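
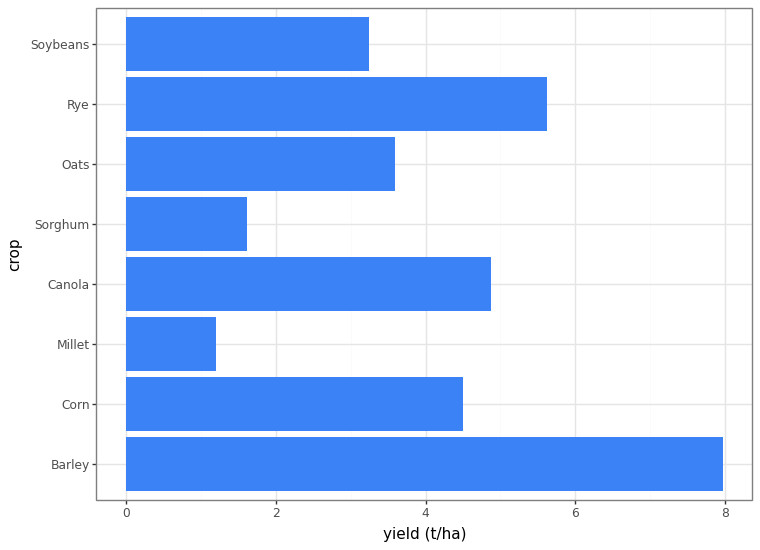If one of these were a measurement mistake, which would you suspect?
Barley ≈ 8; the rest sit between ≈ 1 and ≈ 6.

Barley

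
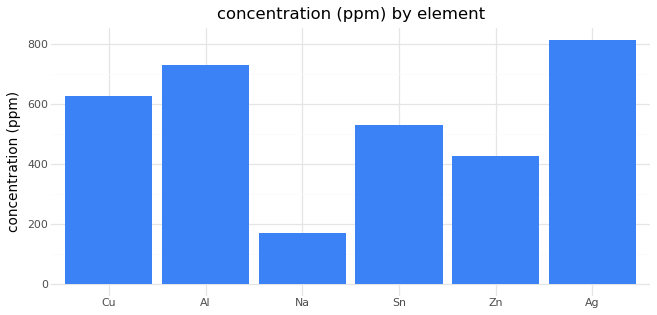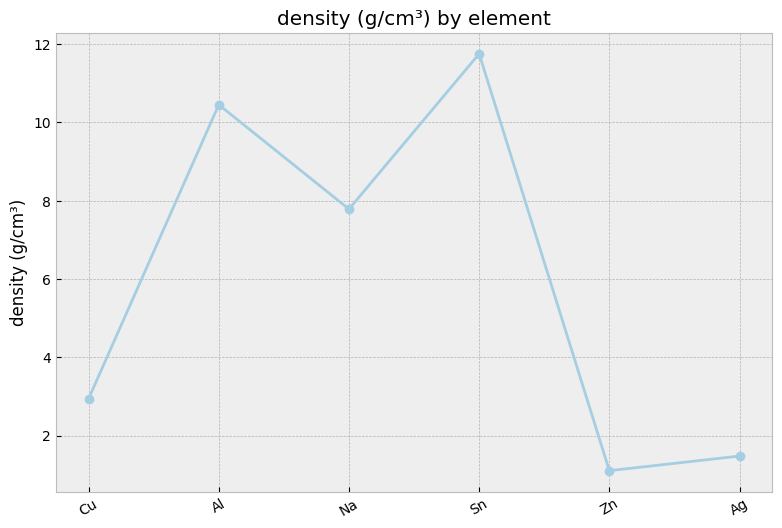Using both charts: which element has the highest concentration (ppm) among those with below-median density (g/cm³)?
Chart 2 median density (g/cm³) ≈ 6; below-median elements: Cu, Zn, Ag. Among those, Ag has the highest concentration (ppm) (≈ 800).

Ag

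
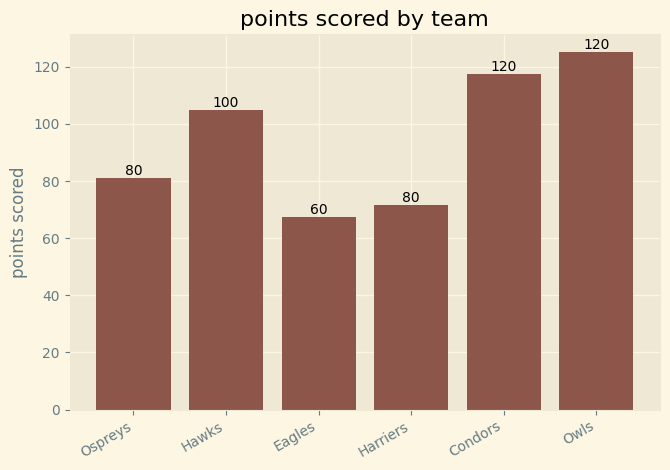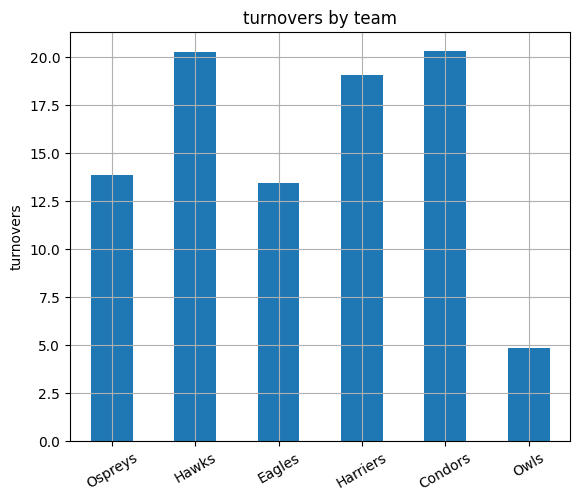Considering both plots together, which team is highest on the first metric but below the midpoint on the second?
Owls

Chart 2 median turnovers ≈ 16; below-median teams: Ospreys, Eagles, Owls. Among those, Owls has the highest points scored (≈ 120).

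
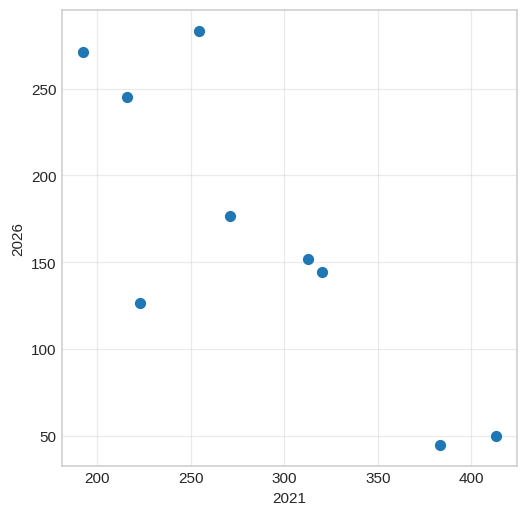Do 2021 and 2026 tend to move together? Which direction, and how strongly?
negative, strong

Points are negatively correlated; strong (|r| ≈ 0.8).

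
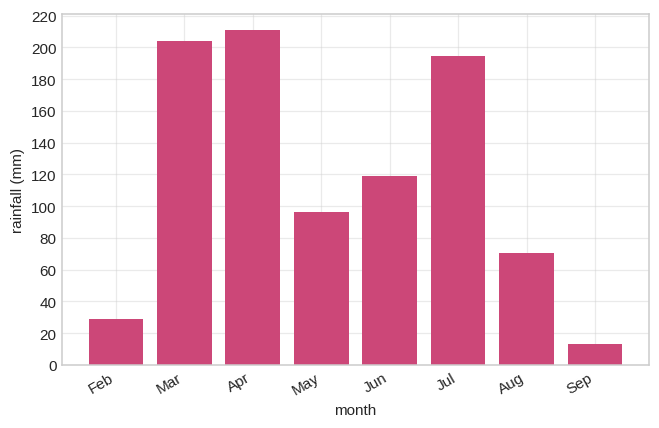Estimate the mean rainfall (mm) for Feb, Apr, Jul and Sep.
(20 + 220 + 200 + 20) / 4 ≈ 115.

≈ 115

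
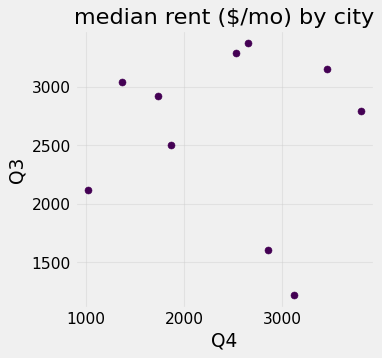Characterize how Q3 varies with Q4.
no clear correlation

Points are roughly uncorrelated; weak (|r| ≈ 0.0).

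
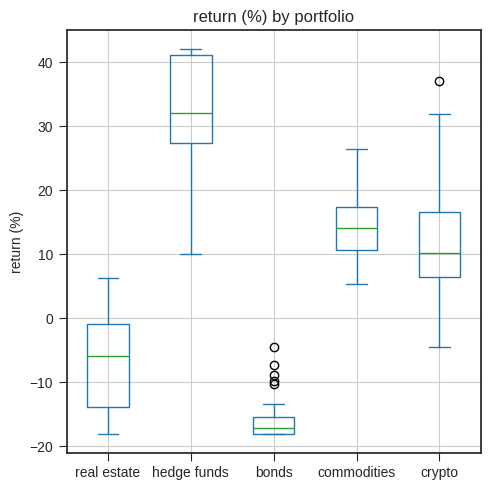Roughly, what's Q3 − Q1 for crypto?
Q3 ≈ 15, Q1 ≈ 5; IQR ≈ 10.

≈ 10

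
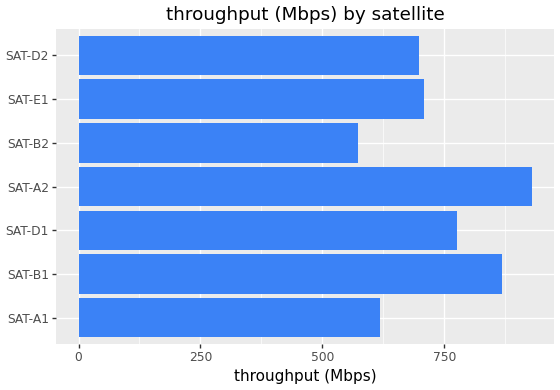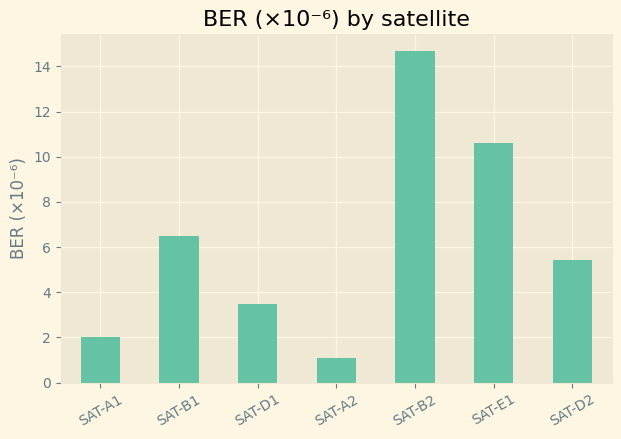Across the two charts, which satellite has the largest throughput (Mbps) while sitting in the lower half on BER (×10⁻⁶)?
SAT-A2

Chart 2 median BER (×10⁻⁶) ≈ 6; below-median satellites: SAT-A1, SAT-D1, SAT-A2. Among those, SAT-A2 has the highest throughput (Mbps) (≈ 900).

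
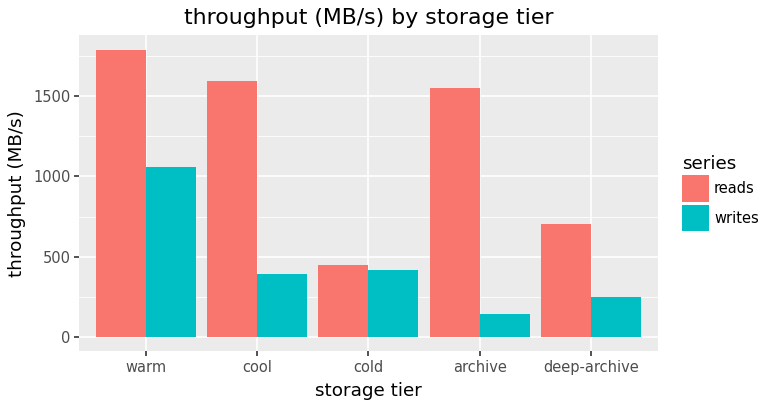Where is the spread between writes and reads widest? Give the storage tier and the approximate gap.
archive: writes ≈ 200, reads ≈ 1600 → gap ≈ 1400. Next-largest (cool) is only ≈ 1200.

archive, ≈ 1400 MB/s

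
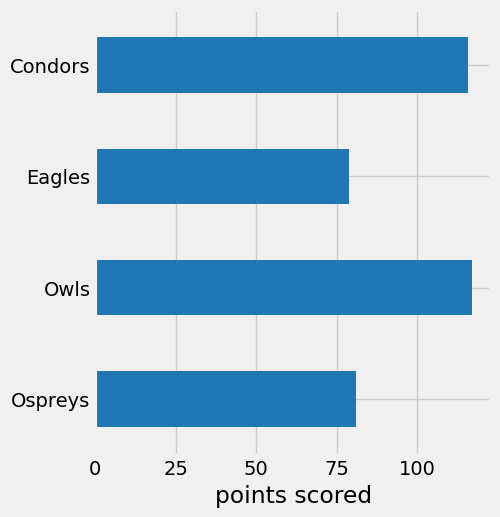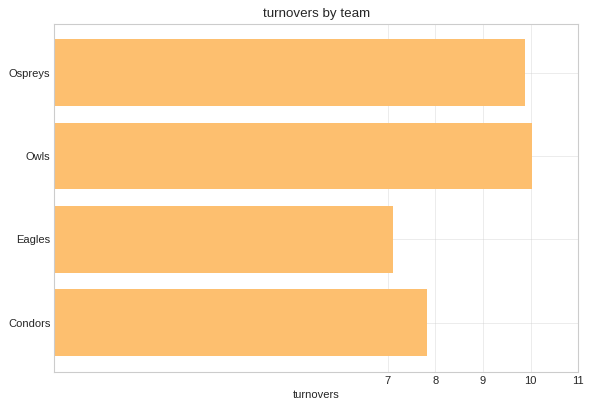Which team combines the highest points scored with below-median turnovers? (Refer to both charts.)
Condors

Chart 2 median turnovers ≈ 9; below-median teams: Eagles, Condors. Among those, Condors has the highest points scored (≈ 120).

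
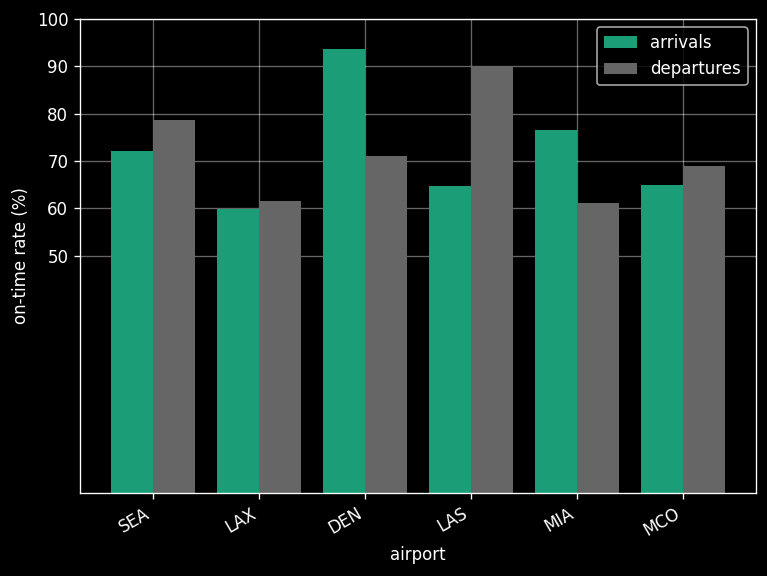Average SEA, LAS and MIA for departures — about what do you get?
(80 + 90 + 60) / 3 ≈ 77.

≈ 77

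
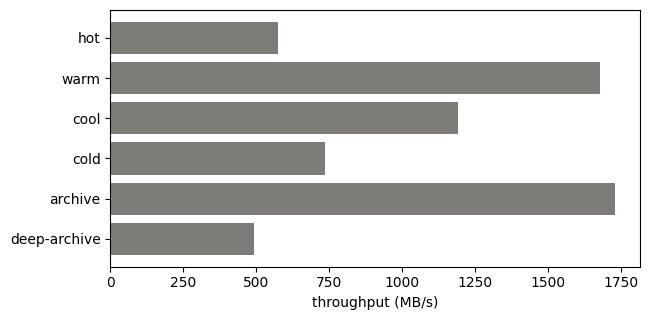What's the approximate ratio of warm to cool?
warm ≈ 1600, cool ≈ 1200; 1600/1200 ≈ 1.33.

≈ 1.33×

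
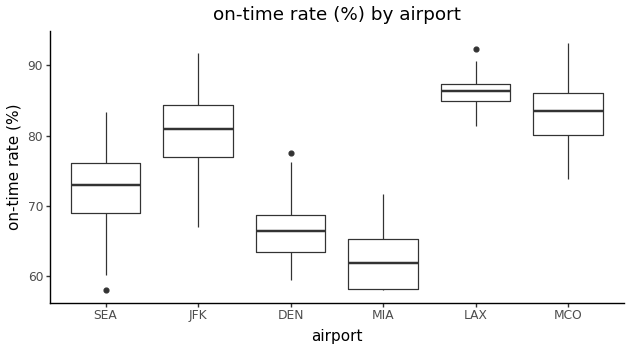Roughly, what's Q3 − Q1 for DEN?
≈ 5

Q3 ≈ 70, Q1 ≈ 65; IQR ≈ 5.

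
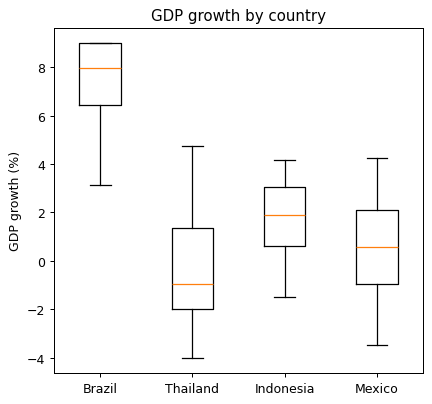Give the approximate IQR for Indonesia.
Q3 ≈ 3, Q1 ≈ 1; IQR ≈ 2.

≈ 2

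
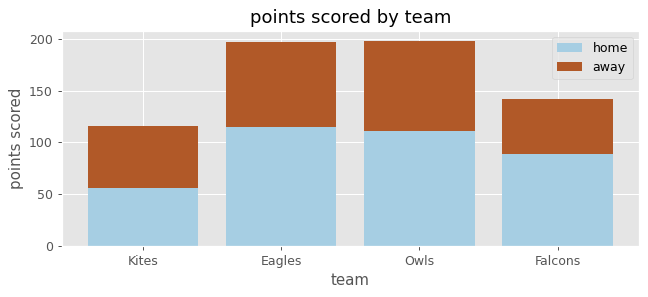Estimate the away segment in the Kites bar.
≈ 60

away top ≈ 120, bottom ≈ 60; segment ≈ 60.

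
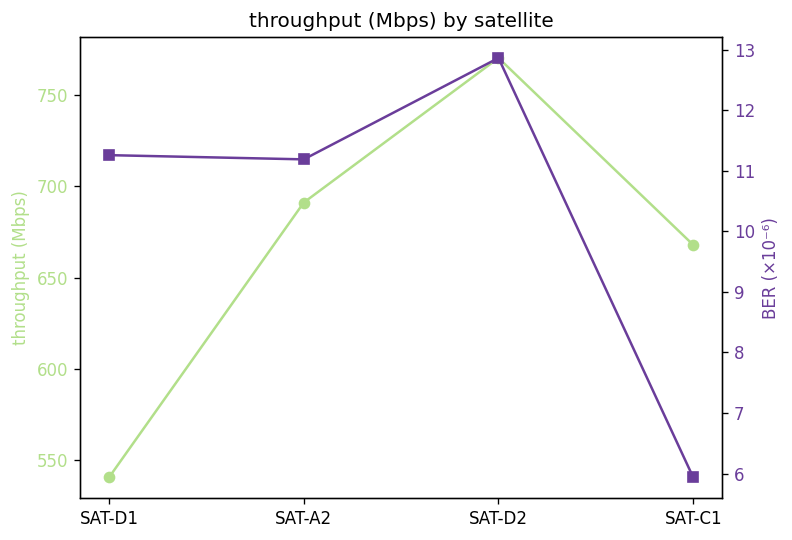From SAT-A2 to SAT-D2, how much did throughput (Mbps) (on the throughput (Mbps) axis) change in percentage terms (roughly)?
SAT-A2 ≈ 700, SAT-D2 ≈ 780; (780 − 700) / 700 ≈ +11.4%.

≈ +11.4%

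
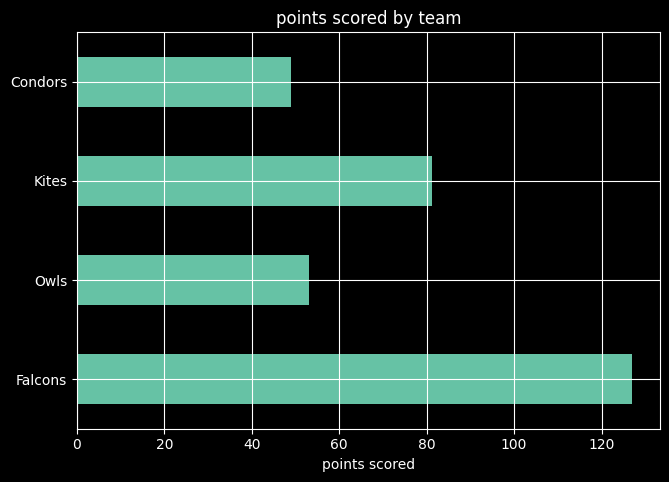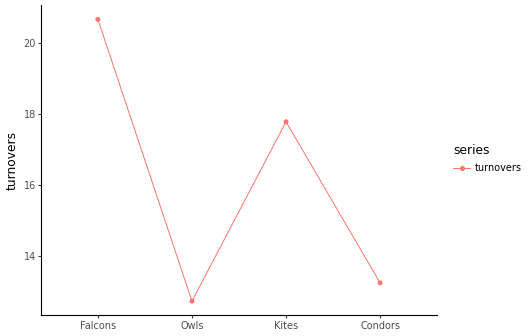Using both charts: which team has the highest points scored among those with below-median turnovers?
Chart 2 median turnovers ≈ 16; below-median teams: Owls, Condors. Among those, Owls has the highest points scored (≈ 60).

Owls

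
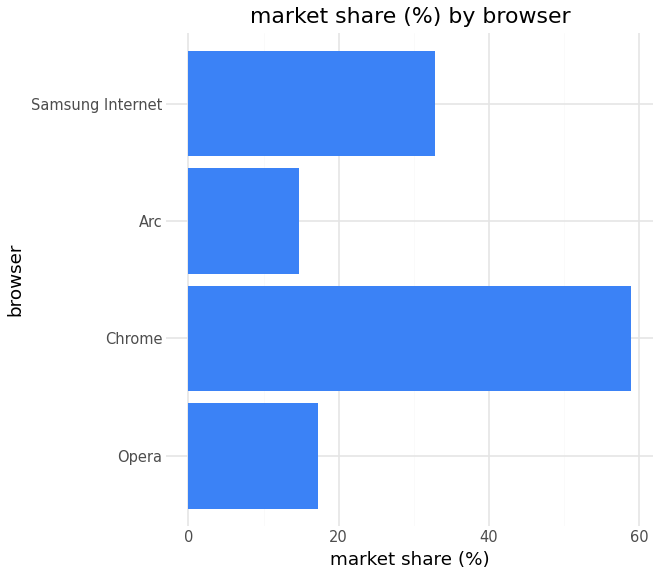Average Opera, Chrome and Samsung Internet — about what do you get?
≈ 37

(15 + 60 + 35) / 3 ≈ 37.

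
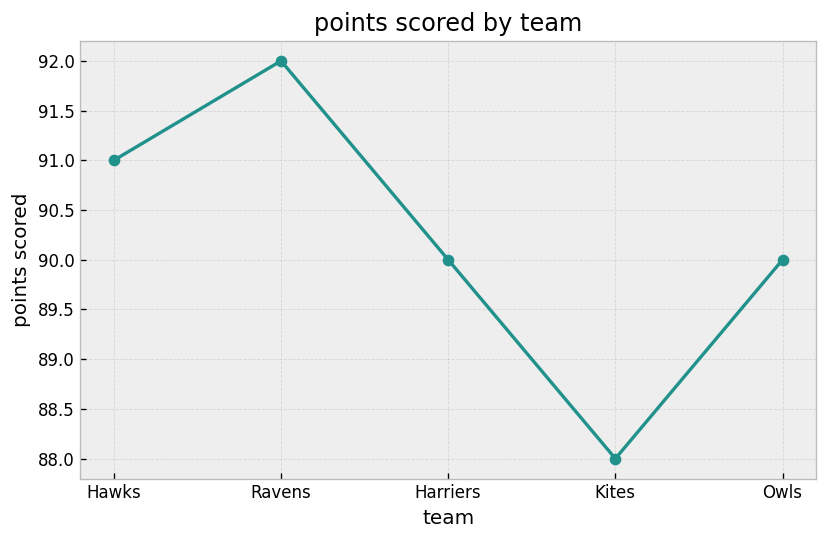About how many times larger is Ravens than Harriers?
Ravens ≈ 92.0, Harriers ≈ 90.0; 92.0/90.0 ≈ 1.02.

≈ 1.02×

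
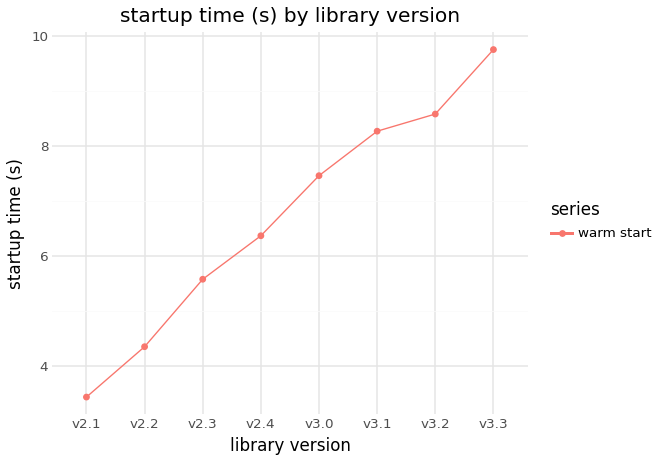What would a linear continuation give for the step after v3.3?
Last three: 8, 9, 10 → slope ≈ 1/step → next ≈ 11.

≈ 11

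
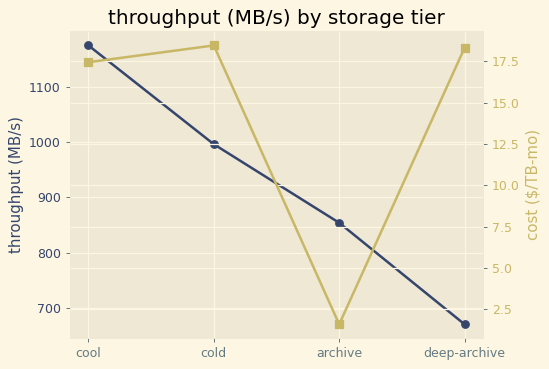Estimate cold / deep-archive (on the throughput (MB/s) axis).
≈ 1.54×

cold ≈ 1000, deep-archive ≈ 650; 1000/650 ≈ 1.54.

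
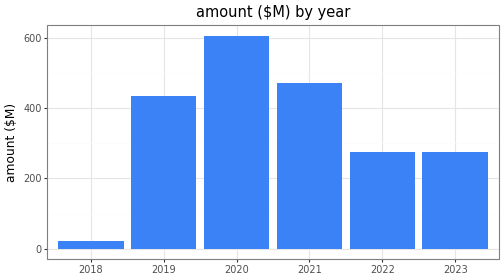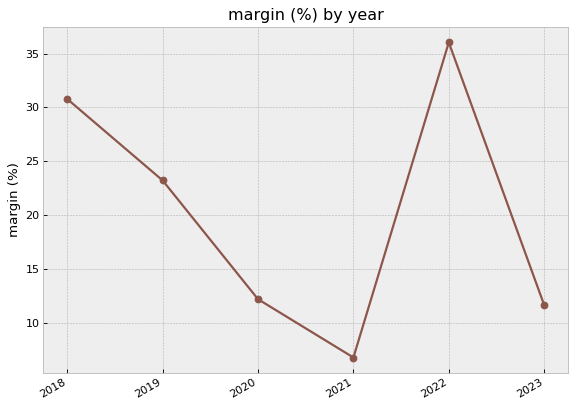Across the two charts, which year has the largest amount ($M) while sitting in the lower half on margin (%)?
2020

Chart 2 median margin (%) ≈ 20; below-median years: 2020, 2021, 2023. Among those, 2020 has the highest amount ($M) (≈ 600).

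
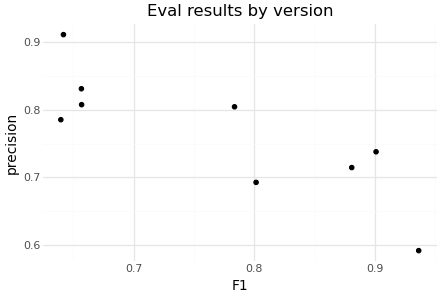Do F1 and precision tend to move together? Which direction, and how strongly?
Points are negatively correlated; strong (|r| ≈ 0.8).

negative, strong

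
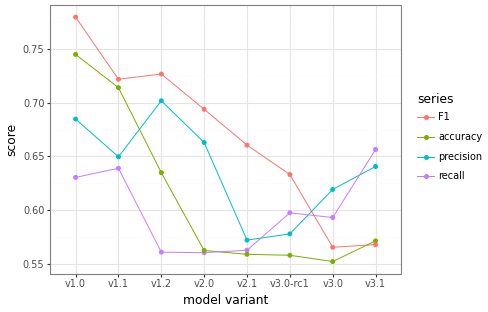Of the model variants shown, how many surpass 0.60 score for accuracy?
Above 0.60: v1.0, v1.1, v1.2.

3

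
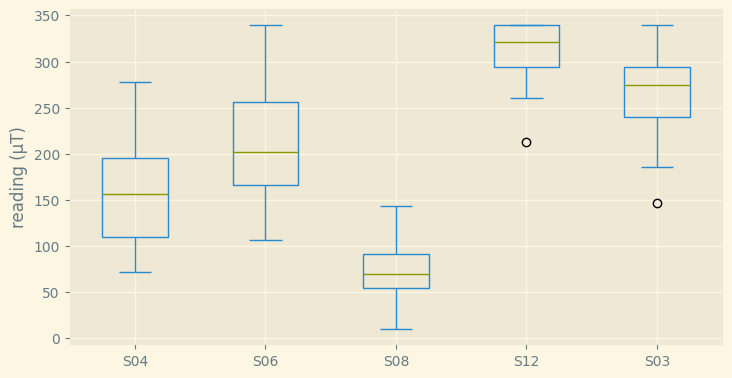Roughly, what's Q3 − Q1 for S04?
Q3 ≈ 200, Q1 ≈ 100; IQR ≈ 100.

≈ 100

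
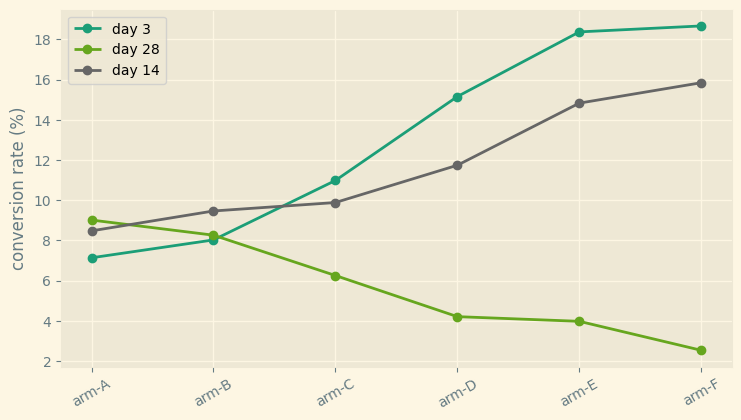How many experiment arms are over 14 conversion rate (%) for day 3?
3

Above 14: arm-D, arm-E, arm-F.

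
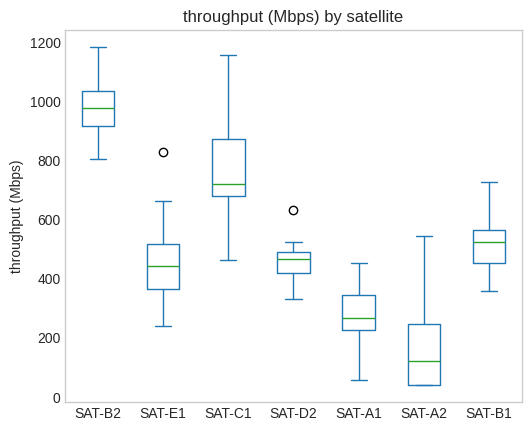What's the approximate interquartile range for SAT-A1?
≈ 100

Q3 ≈ 300, Q1 ≈ 200; IQR ≈ 100.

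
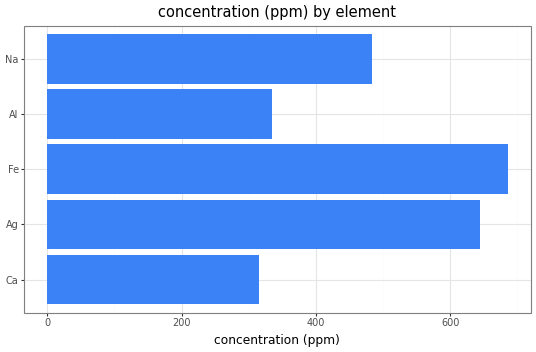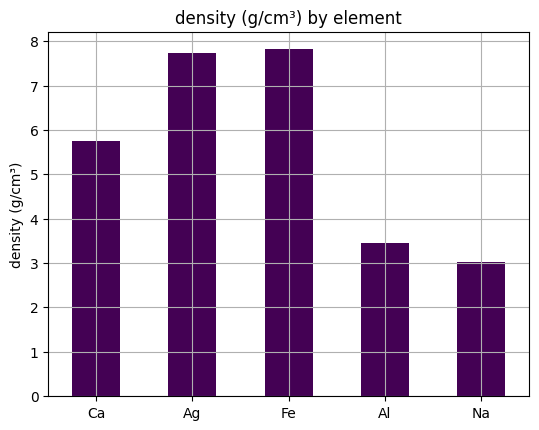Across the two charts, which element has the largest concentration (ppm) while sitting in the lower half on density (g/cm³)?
Chart 2 median density (g/cm³) ≈ 6; below-median elements: Al, Na. Among those, Na has the highest concentration (ppm) (≈ 500).

Na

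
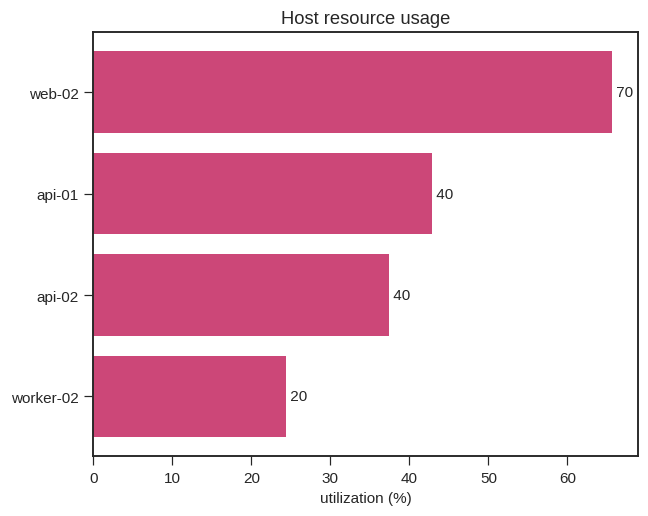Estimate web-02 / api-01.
web-02 ≈ 70, api-01 ≈ 40; 70/40 ≈ 1.75.

≈ 1.75×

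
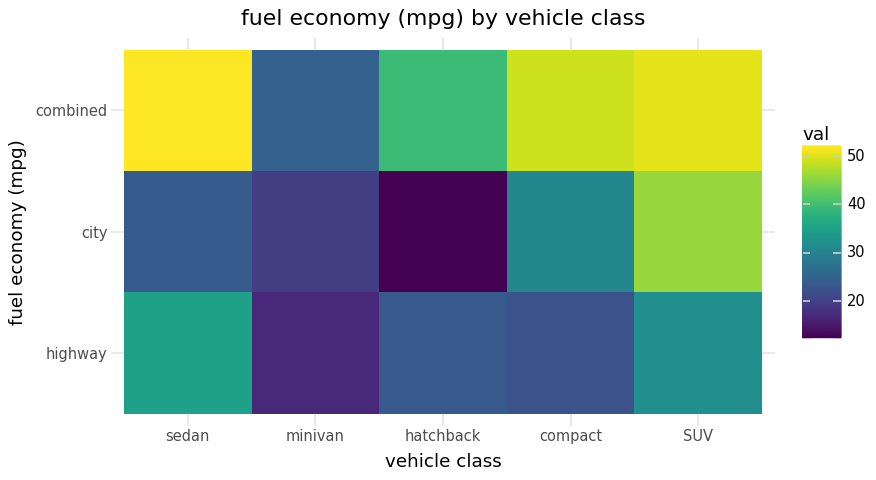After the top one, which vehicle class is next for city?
Top 3 for city: SUV ≈ 45, compact ≈ 30, sedan ≈ 25.

compact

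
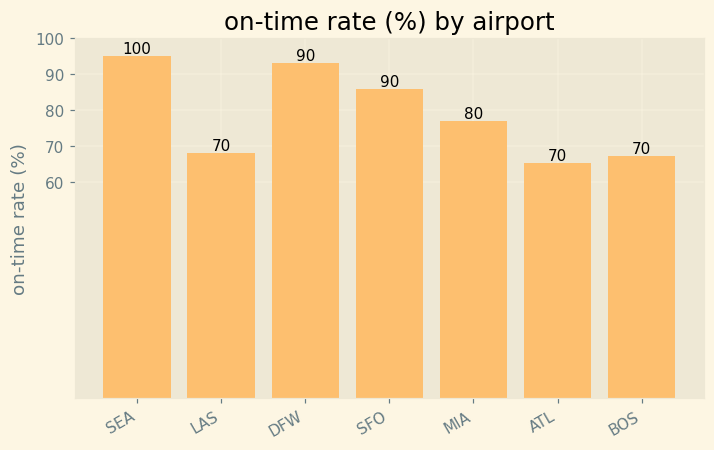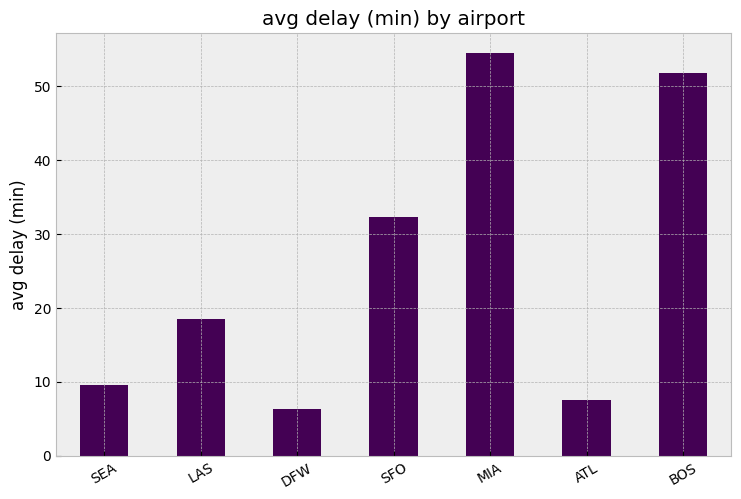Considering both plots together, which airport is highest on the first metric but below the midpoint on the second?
Chart 2 median avg delay (min) ≈ 20; below-median airports: SEA, DFW, ATL. Among those, SEA has the highest on-time rate (%) (≈ 100).

SEA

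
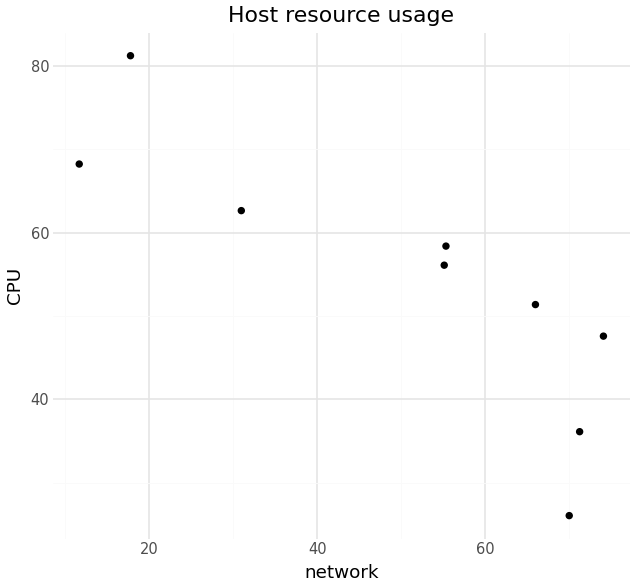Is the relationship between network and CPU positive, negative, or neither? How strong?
negative, strong

Points are negatively correlated; strong (|r| ≈ 0.8).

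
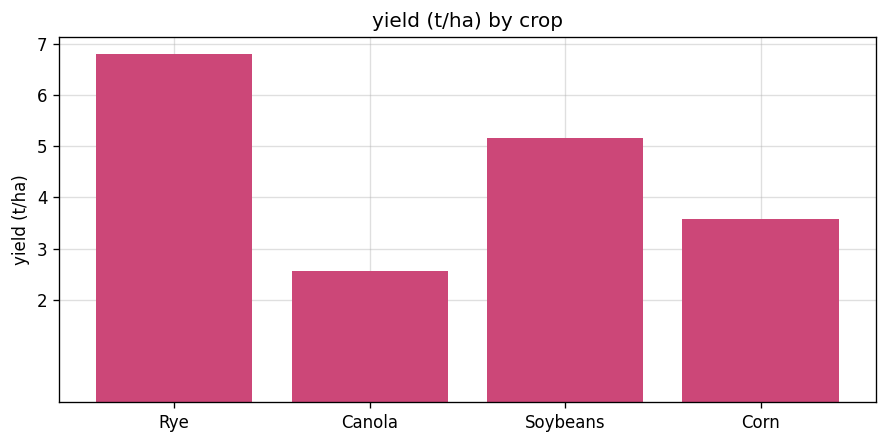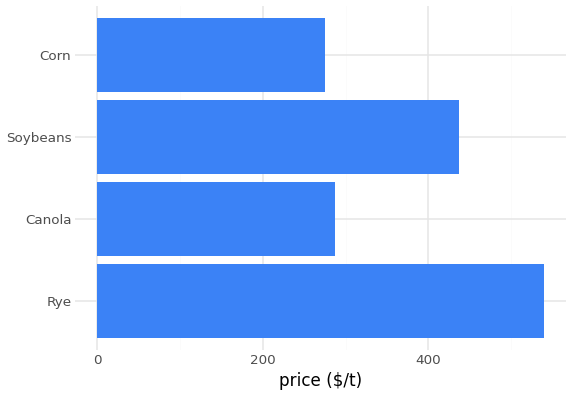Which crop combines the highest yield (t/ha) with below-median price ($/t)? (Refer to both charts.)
Chart 2 median price ($/t) ≈ 350; below-median crops: Canola, Corn. Among those, Corn has the highest yield (t/ha) (≈ 4).

Corn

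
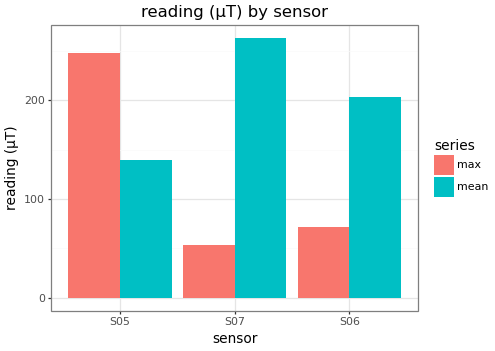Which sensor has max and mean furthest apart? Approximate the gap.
S07, ≈ 225 µT

S07: max ≈ 50, mean ≈ 275 → gap ≈ 225. Next-largest (S06) is only ≈ 125.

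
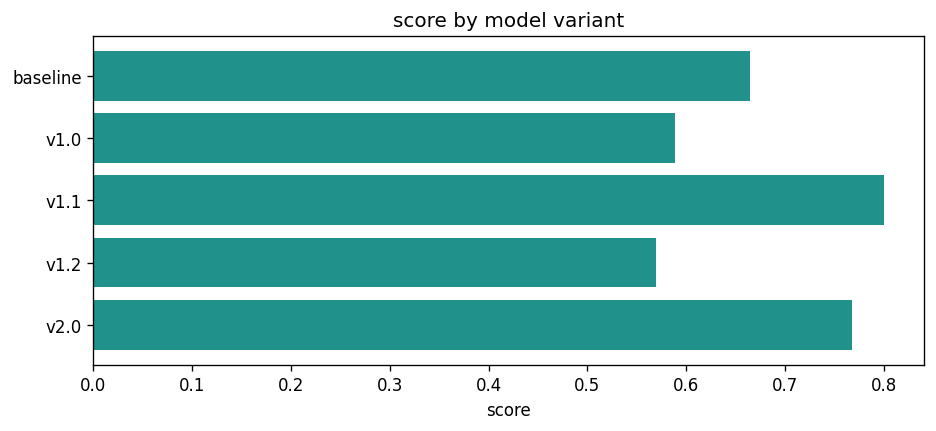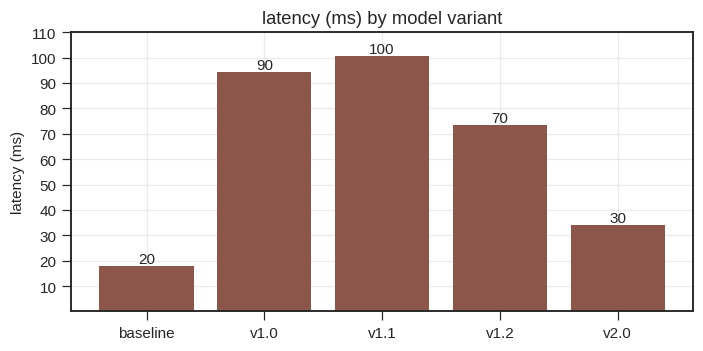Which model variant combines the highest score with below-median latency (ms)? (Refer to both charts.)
Chart 2 median latency (ms) ≈ 70; below-median model variants: baseline, v2.0. Among those, v2.0 has the highest score (≈ 0.8).

v2.0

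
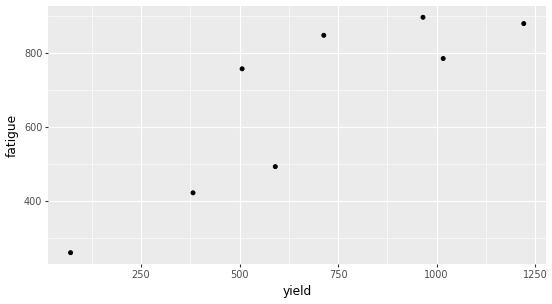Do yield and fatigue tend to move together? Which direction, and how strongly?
Points are positively correlated; strong (|r| ≈ 0.9).

positive, strong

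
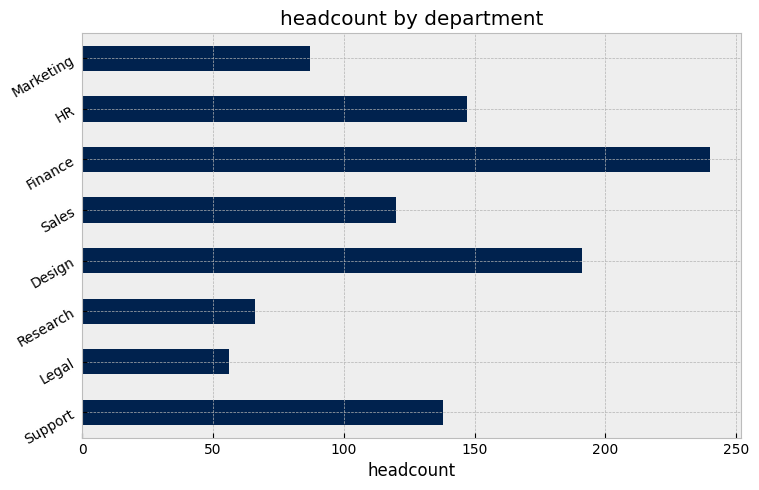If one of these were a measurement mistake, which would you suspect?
Finance

Finance ≈ 240; the rest sit between ≈ 60 and ≈ 200.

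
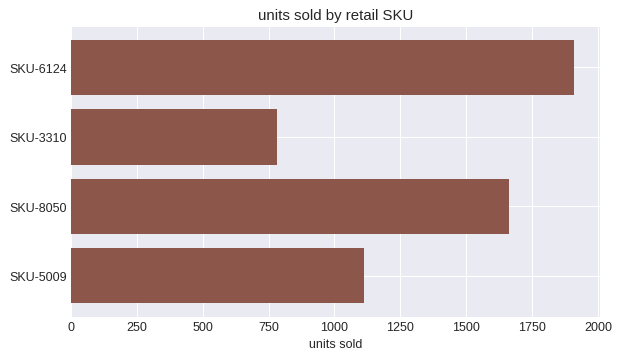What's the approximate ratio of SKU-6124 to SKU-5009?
≈ 1.67×

SKU-6124 ≈ 2000, SKU-5009 ≈ 1200; 2000/1200 ≈ 1.67.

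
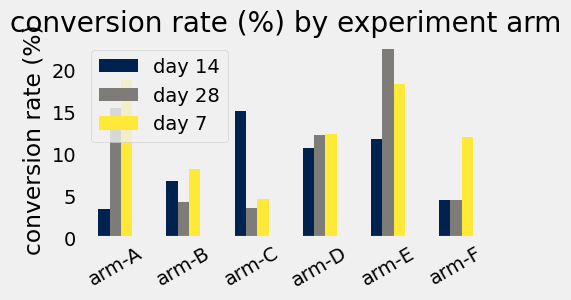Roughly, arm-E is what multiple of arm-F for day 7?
arm-E ≈ 18, arm-F ≈ 12; 18/12 ≈ 1.5.

≈ 1.5×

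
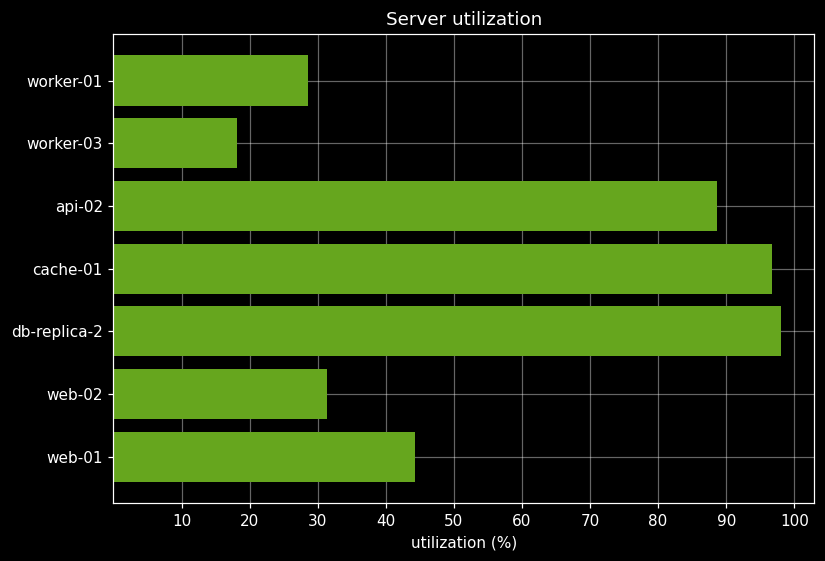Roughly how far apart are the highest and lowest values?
Max db-replica-2 ≈ 100, min worker-03 ≈ 20; range ≈ 80.

≈ 80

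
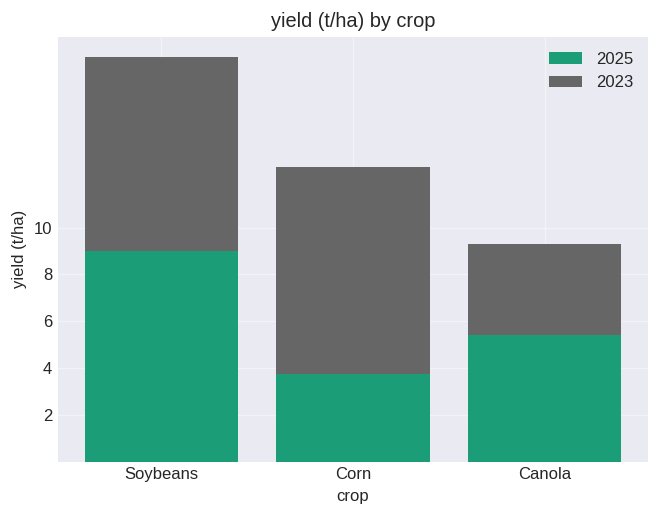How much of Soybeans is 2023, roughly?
≈ 8

2023 top ≈ 18, bottom ≈ 10; segment ≈ 8.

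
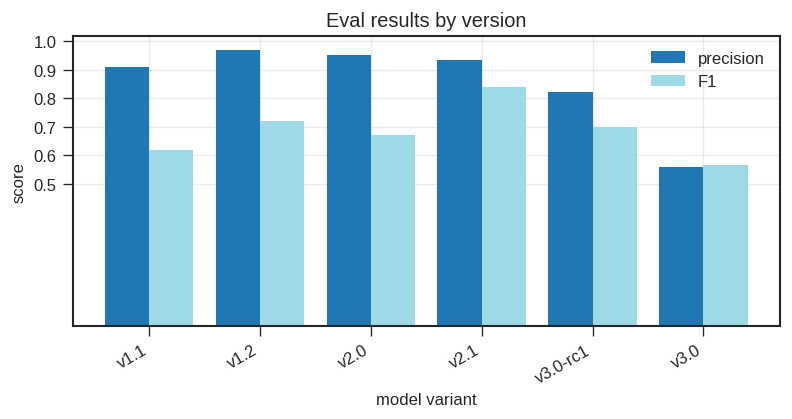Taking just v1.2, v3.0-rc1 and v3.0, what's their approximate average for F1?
(0.7 + 0.7 + 0.6) / 3 ≈ 0.67.

≈ 0.67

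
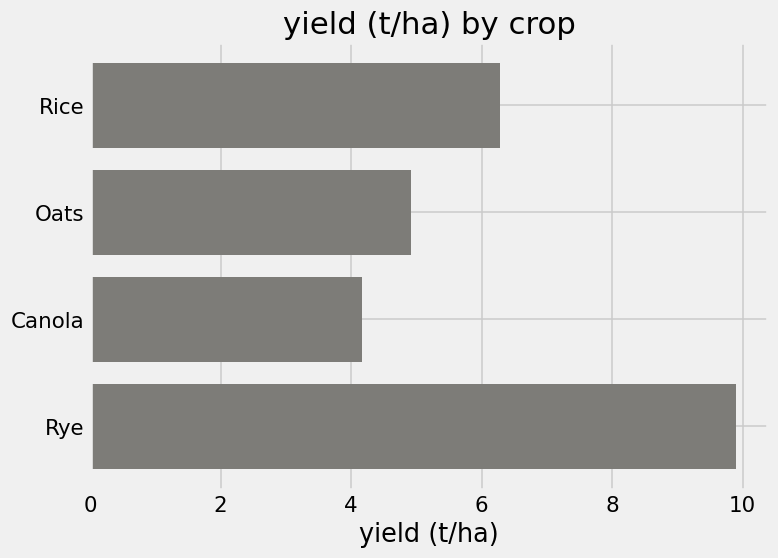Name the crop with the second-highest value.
Top 3: Rye ≈ 10, Rice ≈ 6, Oats ≈ 5.

Rice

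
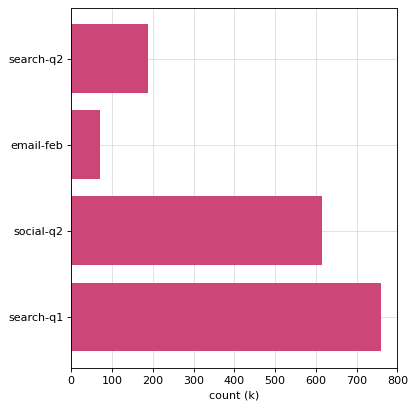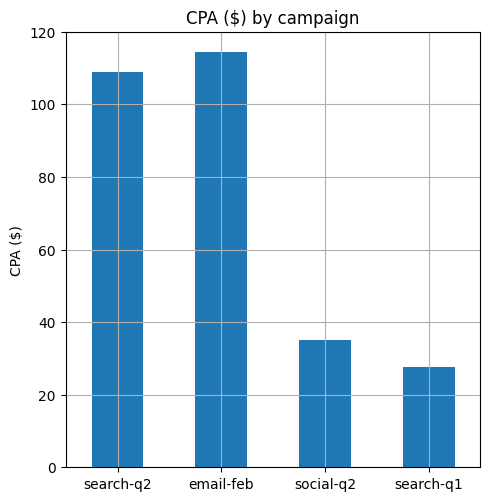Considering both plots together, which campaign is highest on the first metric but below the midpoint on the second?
search-q1

Chart 2 median CPA ($) ≈ 80; below-median campaigns: social-q2, search-q1. Among those, search-q1 has the highest count (k) (≈ 800).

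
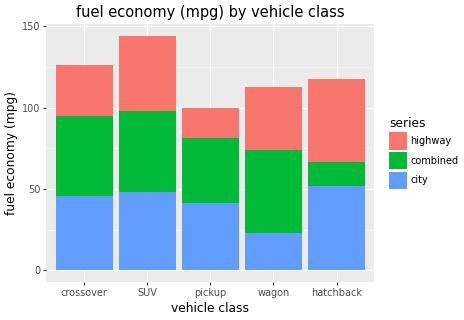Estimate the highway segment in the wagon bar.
highway top ≈ 120, bottom ≈ 80; segment ≈ 40.

≈ 40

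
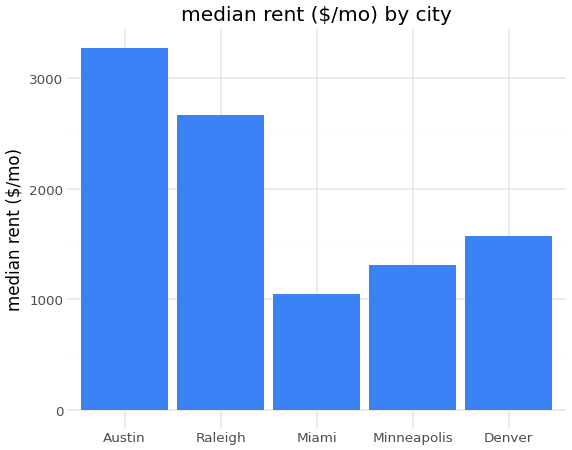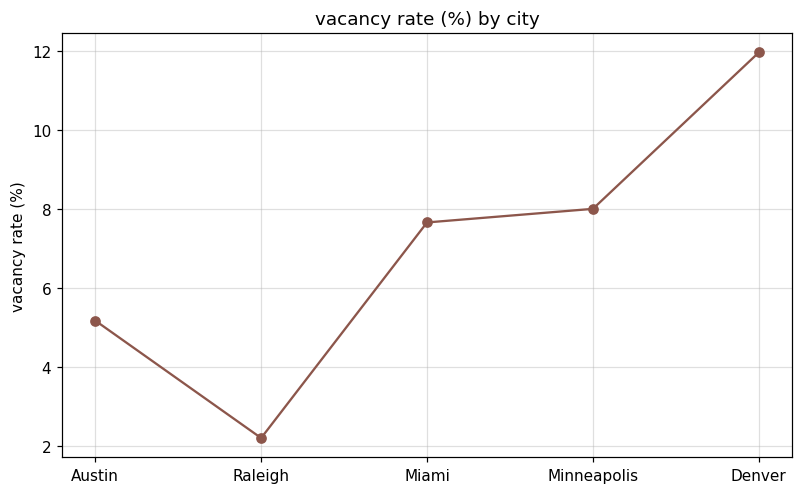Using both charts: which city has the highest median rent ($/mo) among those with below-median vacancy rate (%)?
Chart 2 median vacancy rate (%) ≈ 8; below-median cities: Austin, Raleigh. Among those, Austin has the highest median rent ($/mo) (≈ 3500).

Austin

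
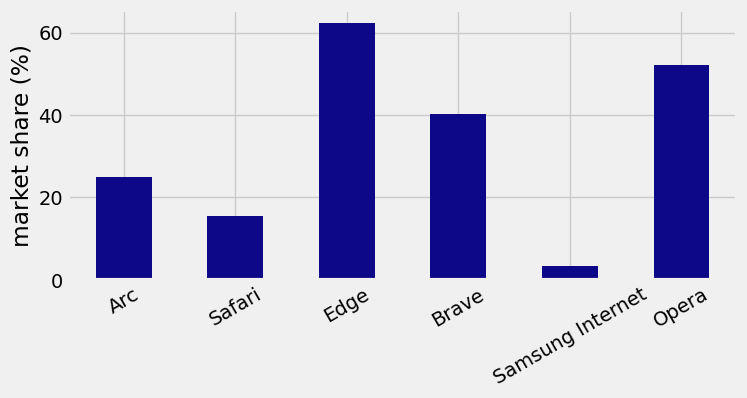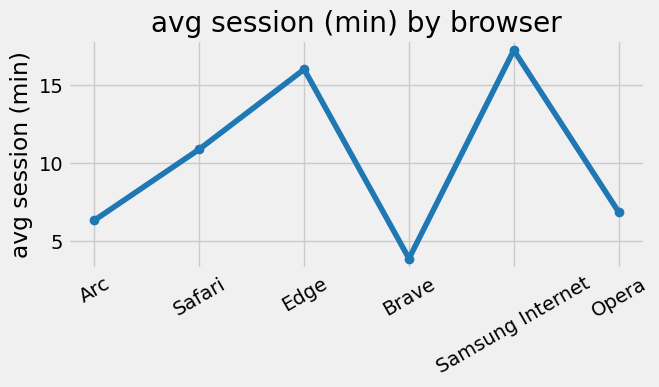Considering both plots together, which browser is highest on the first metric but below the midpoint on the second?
Chart 2 median avg session (min) ≈ 8; below-median browsers: Arc, Brave, Opera. Among those, Opera has the highest market share (%) (≈ 50).

Opera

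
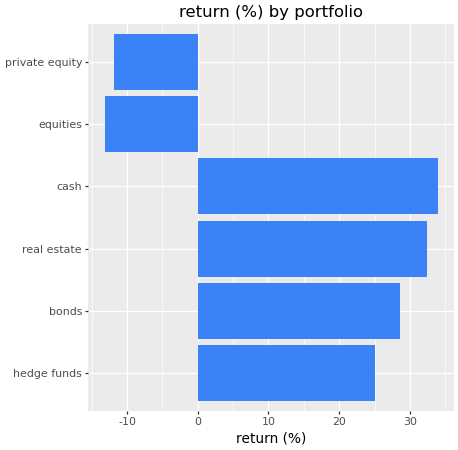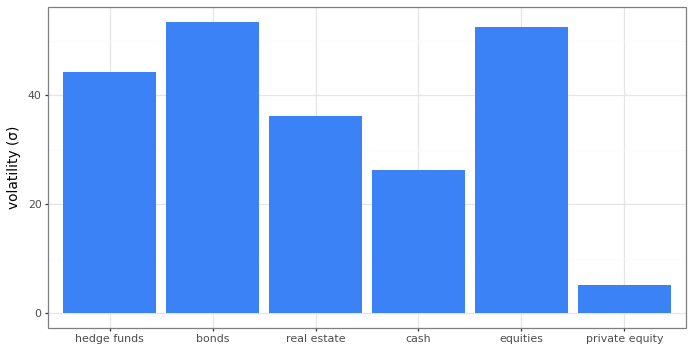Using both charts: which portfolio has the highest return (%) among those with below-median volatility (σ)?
cash

Chart 2 median volatility (σ) ≈ 40; below-median portfolios: real estate, cash, private equity. Among those, cash has the highest return (%) (≈ 35).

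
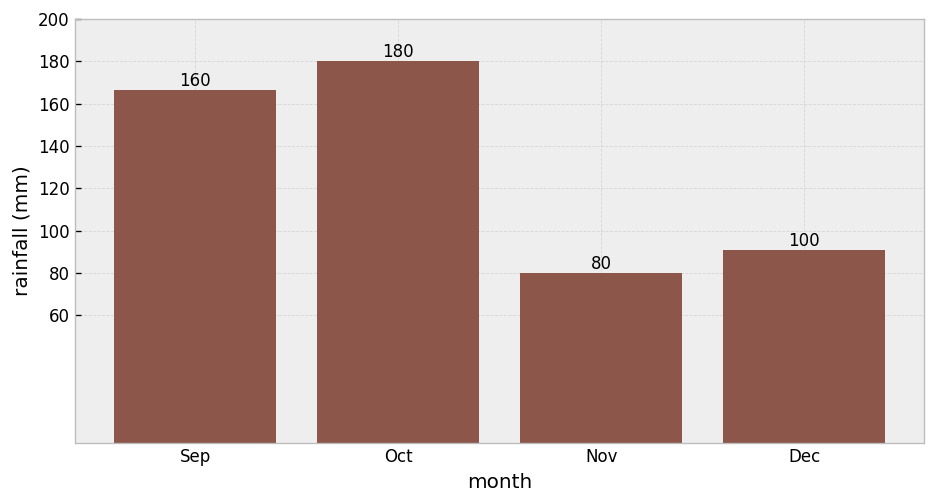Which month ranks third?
Top 4: Oct ≈ 180, Sep ≈ 160, Dec ≈ 100, Nov ≈ 80.

Dec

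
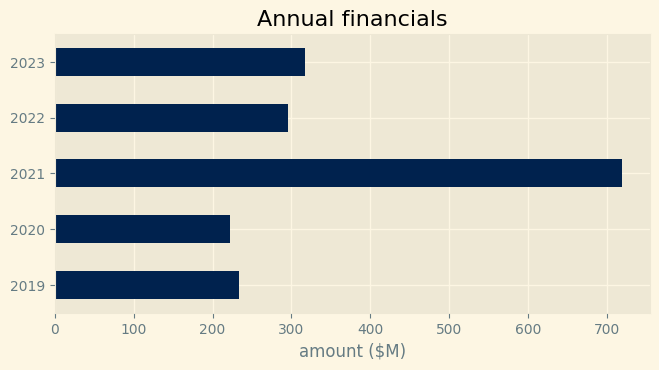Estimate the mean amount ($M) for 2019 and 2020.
(200 + 200) / 2 ≈ 200.

≈ 200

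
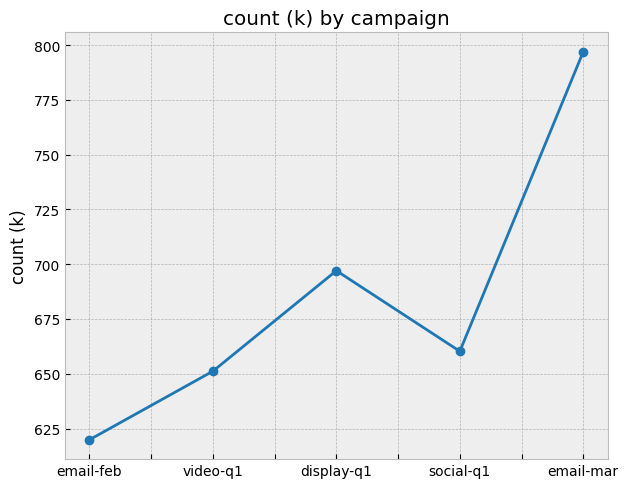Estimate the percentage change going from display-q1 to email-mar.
display-q1 ≈ 700, email-mar ≈ 800; (800 − 700) / 700 ≈ +14.3%.

≈ +14.3%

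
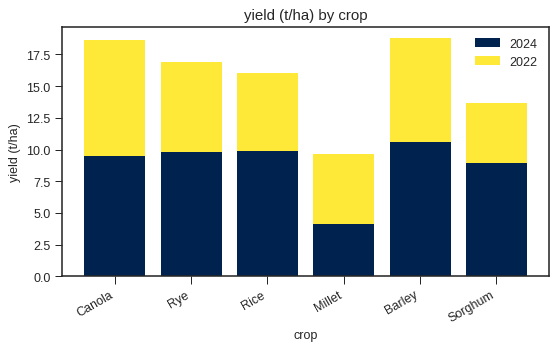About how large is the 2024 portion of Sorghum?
2024 top ≈ 8, bottom ≈ 0; segment ≈ 8.

≈ 8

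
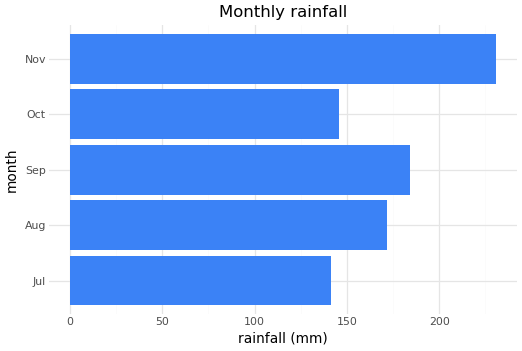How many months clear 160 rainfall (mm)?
Above 160: Aug, Sep, Nov.

3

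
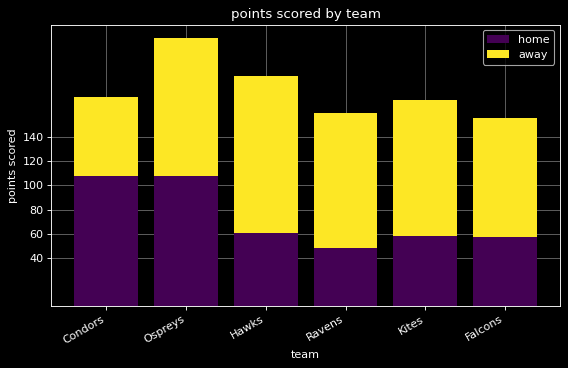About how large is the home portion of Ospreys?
home top ≈ 100, bottom ≈ 0; segment ≈ 100.

≈ 100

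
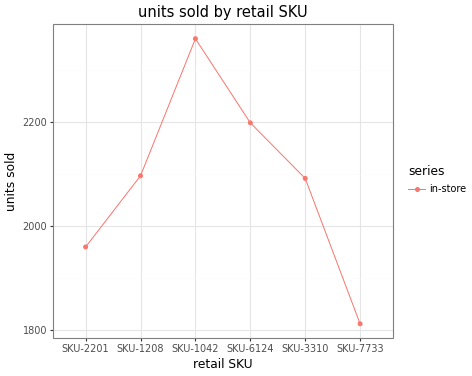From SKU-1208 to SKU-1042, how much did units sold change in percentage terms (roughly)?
SKU-1208 ≈ 2100, SKU-1042 ≈ 2350; (2350 − 2100) / 2100 ≈ +11.9%.

≈ +11.9%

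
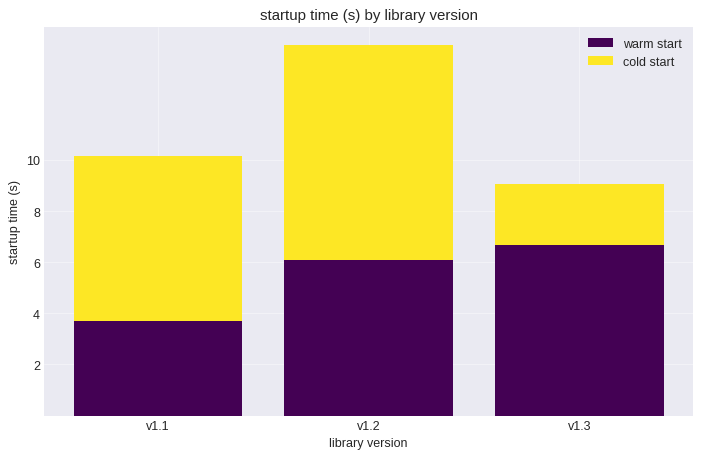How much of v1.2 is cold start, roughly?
cold start top ≈ 14, bottom ≈ 6; segment ≈ 8.

≈ 8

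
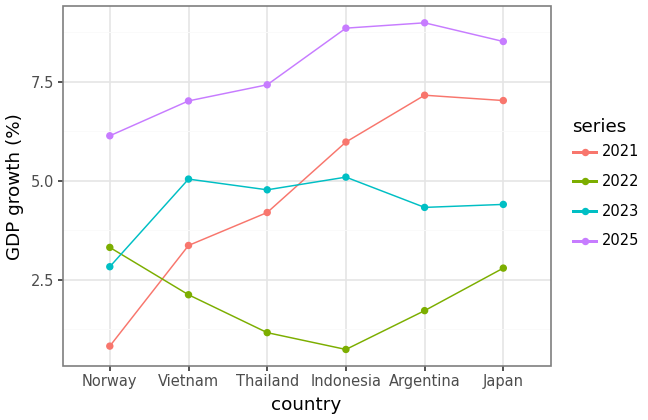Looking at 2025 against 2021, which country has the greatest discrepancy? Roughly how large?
Norway: 2025 ≈ 6, 2021 ≈ 1 → gap ≈ 5. Next-largest (Vietnam) is only ≈ 4.

Norway, ≈ 5 %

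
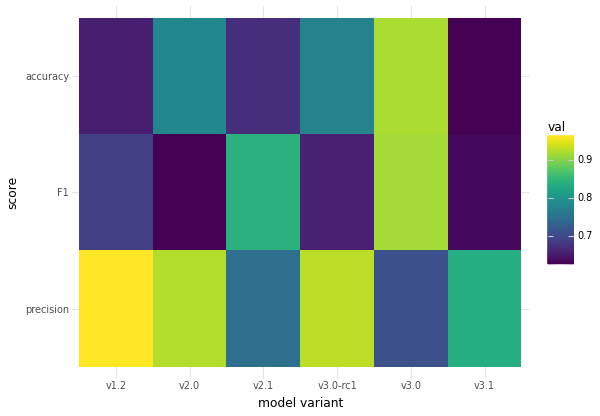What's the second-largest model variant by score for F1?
v2.1

Top 3 for F1: v3.0 ≈ 0.90, v2.1 ≈ 0.85, v1.2 ≈ 0.70.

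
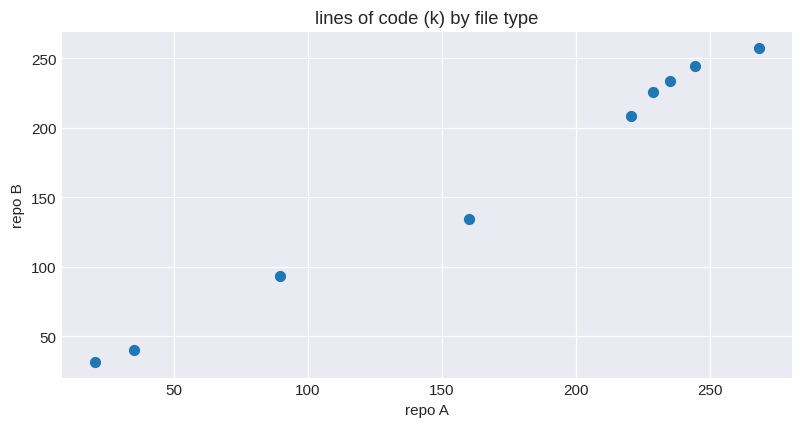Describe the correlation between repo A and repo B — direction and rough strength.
positive, strong

Points are positively correlated; strong (|r| ≈ 1.0).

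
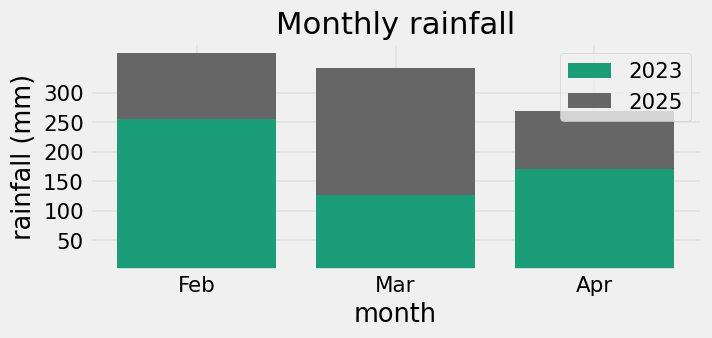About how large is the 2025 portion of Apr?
2025 top ≈ 250, bottom ≈ 150; segment ≈ 100.

≈ 100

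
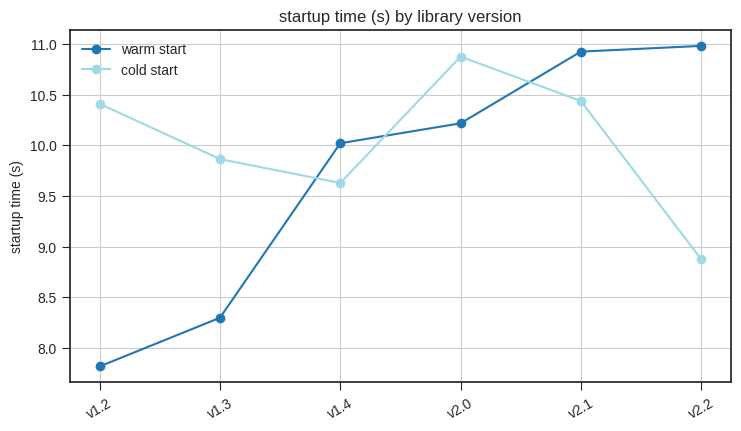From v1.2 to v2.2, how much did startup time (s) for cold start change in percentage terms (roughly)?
v1.2 ≈ 10.5, v2.2 ≈ 9.0; (9.0 − 10.5) / 10.5 ≈ -14.3%.

≈ -14.3%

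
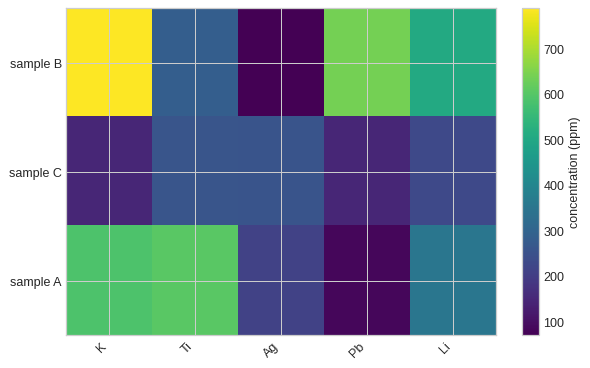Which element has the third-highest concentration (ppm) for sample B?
Top 4 for sample B: K ≈ 800, Pb ≈ 600, Li ≈ 500, Ti ≈ 300.

Li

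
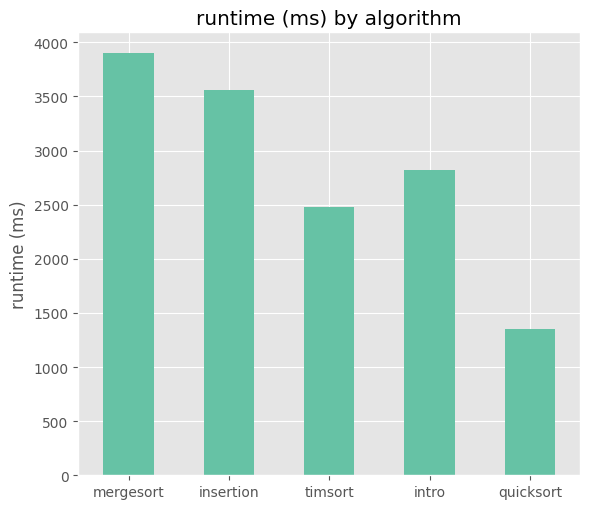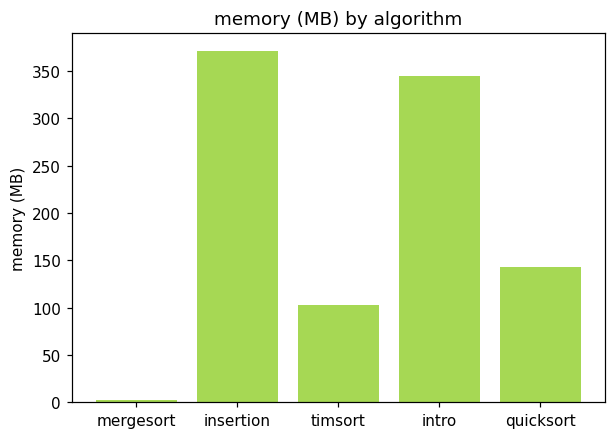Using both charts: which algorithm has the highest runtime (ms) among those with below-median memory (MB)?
mergesort

Chart 2 median memory (MB) ≈ 150; below-median algorithms: mergesort, timsort. Among those, mergesort has the highest runtime (ms) (≈ 4000).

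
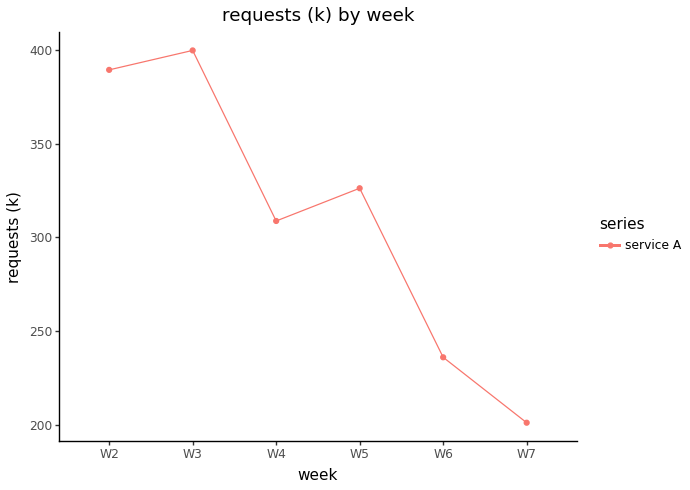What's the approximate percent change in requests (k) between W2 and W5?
≈ -15.8%

W2 ≈ 380, W5 ≈ 320; (320 − 380) / 380 ≈ -15.8%.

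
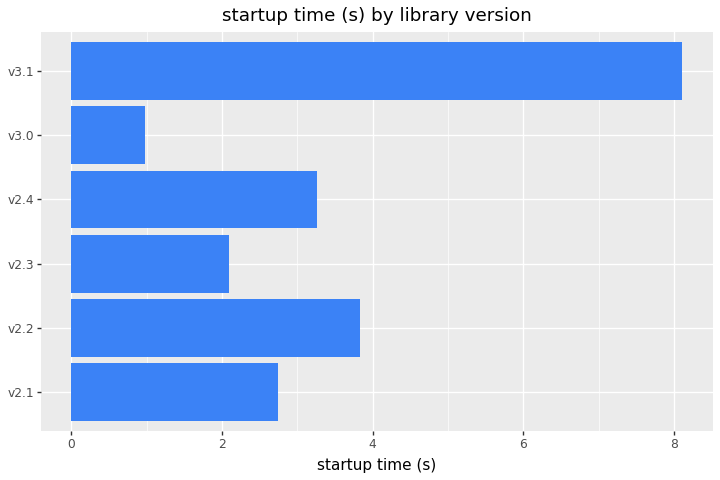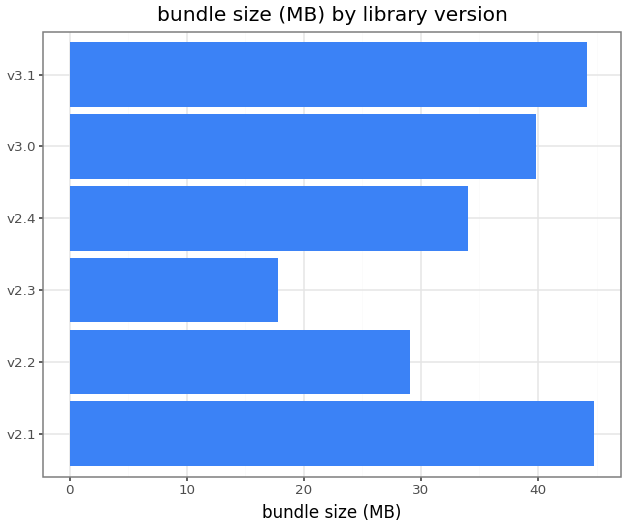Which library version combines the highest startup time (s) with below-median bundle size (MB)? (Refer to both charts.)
v2.2

Chart 2 median bundle size (MB) ≈ 35; below-median library versions: v2.2, v2.3, v2.4. Among those, v2.2 has the highest startup time (s) (≈ 4).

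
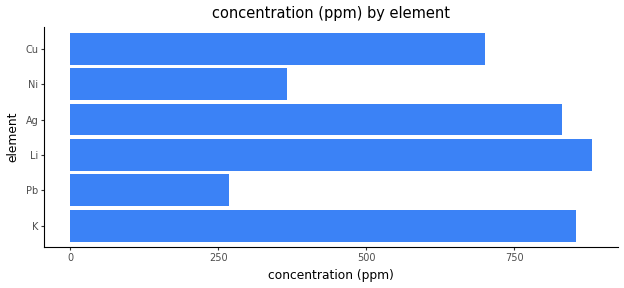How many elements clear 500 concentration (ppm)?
4

Above 500: K, Li, Ag, Cu.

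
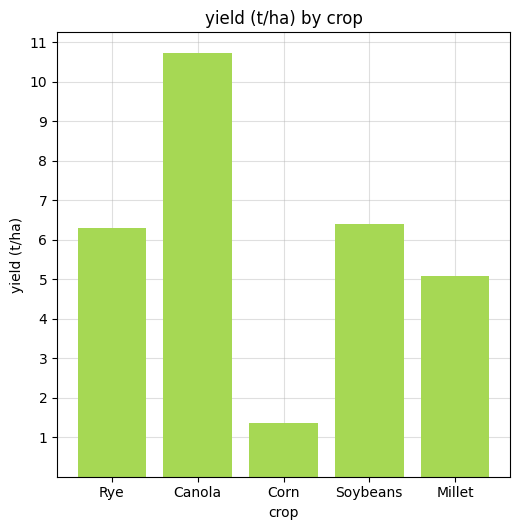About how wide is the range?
≈ 10

Max Canola ≈ 11, min Corn ≈ 1; range ≈ 10.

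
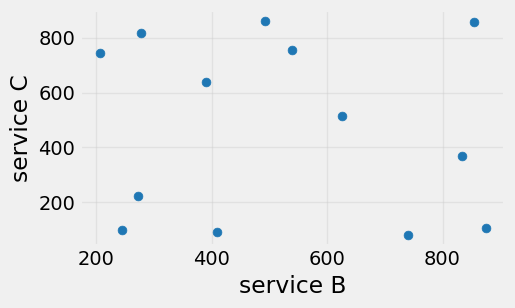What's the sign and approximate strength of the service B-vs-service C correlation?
no clear correlation

Points are roughly uncorrelated; weak (|r| ≈ 0.1).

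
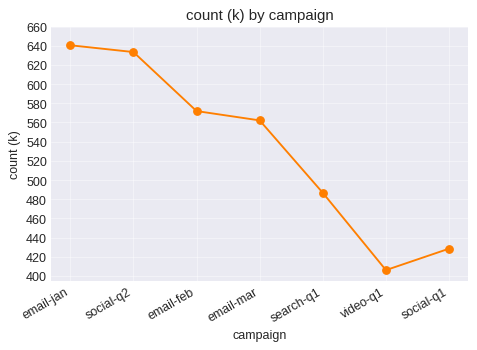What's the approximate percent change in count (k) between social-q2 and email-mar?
≈ -12.5%

social-q2 ≈ 640, email-mar ≈ 560; (560 − 640) / 640 ≈ -12.5%.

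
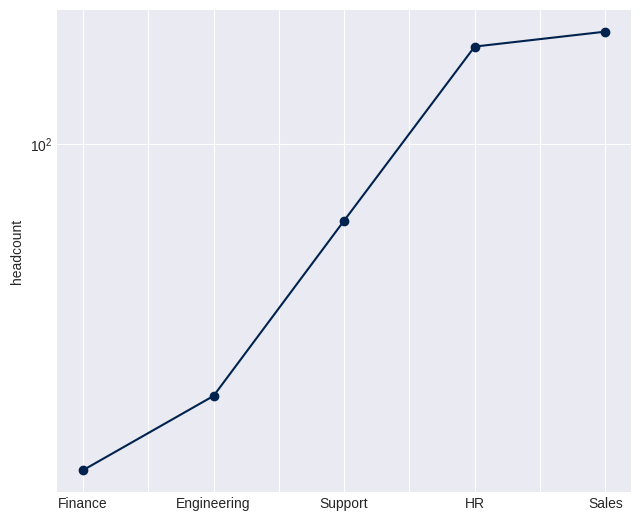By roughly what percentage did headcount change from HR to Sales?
≈ +11.1%

HR ≈ 180, Sales ≈ 200; (200 − 180) / 180 ≈ +11.1%.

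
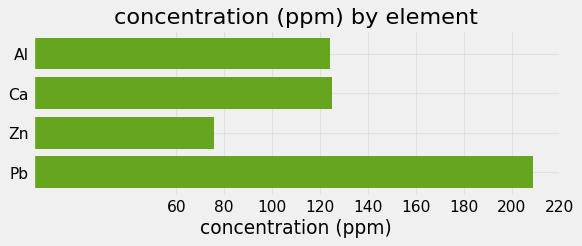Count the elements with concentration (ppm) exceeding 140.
1

Above 140: Pb.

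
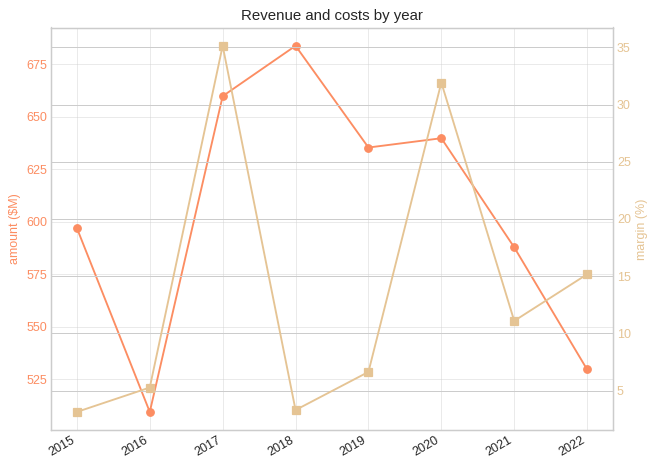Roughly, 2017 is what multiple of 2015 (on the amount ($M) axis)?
≈ 1.1×

2017 ≈ 660, 2015 ≈ 600; 660/600 ≈ 1.1.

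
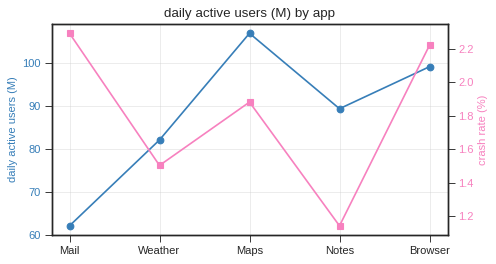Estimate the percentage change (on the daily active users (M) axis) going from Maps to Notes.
Maps ≈ 105, Notes ≈ 90; (90 − 105) / 105 ≈ -14.3%.

≈ -14.3%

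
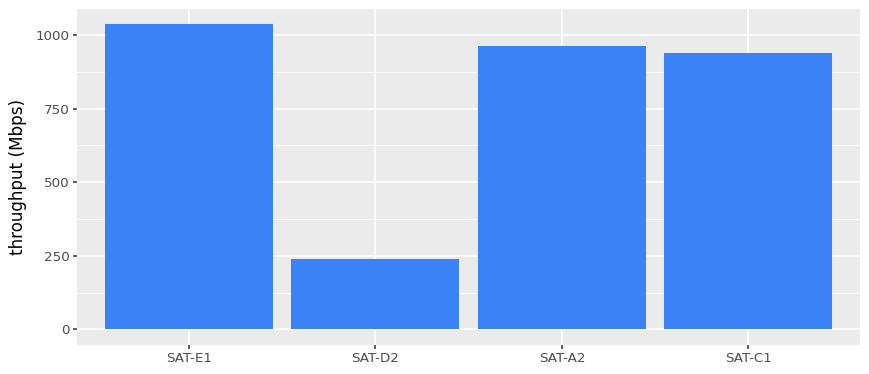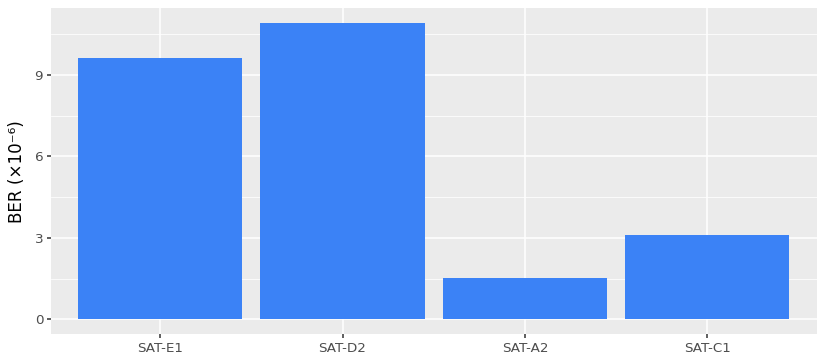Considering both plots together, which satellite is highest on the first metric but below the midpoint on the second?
Chart 2 median BER (×10⁻⁶) ≈ 6; below-median satellites: SAT-A2, SAT-C1. Among those, SAT-A2 has the highest throughput (Mbps) (≈ 1000).

SAT-A2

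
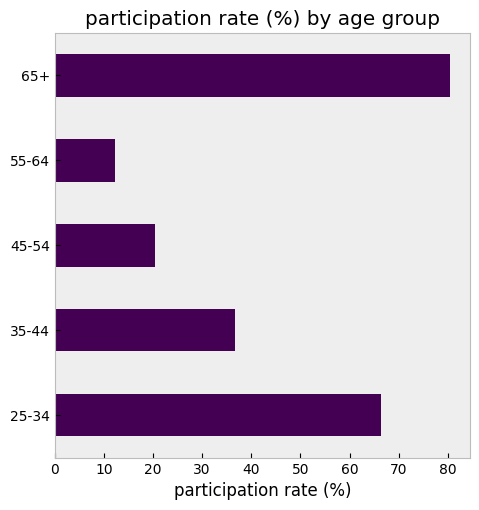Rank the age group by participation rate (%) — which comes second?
25-34

Top 3: 65+ ≈ 80, 25-34 ≈ 70, 35-44 ≈ 40.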